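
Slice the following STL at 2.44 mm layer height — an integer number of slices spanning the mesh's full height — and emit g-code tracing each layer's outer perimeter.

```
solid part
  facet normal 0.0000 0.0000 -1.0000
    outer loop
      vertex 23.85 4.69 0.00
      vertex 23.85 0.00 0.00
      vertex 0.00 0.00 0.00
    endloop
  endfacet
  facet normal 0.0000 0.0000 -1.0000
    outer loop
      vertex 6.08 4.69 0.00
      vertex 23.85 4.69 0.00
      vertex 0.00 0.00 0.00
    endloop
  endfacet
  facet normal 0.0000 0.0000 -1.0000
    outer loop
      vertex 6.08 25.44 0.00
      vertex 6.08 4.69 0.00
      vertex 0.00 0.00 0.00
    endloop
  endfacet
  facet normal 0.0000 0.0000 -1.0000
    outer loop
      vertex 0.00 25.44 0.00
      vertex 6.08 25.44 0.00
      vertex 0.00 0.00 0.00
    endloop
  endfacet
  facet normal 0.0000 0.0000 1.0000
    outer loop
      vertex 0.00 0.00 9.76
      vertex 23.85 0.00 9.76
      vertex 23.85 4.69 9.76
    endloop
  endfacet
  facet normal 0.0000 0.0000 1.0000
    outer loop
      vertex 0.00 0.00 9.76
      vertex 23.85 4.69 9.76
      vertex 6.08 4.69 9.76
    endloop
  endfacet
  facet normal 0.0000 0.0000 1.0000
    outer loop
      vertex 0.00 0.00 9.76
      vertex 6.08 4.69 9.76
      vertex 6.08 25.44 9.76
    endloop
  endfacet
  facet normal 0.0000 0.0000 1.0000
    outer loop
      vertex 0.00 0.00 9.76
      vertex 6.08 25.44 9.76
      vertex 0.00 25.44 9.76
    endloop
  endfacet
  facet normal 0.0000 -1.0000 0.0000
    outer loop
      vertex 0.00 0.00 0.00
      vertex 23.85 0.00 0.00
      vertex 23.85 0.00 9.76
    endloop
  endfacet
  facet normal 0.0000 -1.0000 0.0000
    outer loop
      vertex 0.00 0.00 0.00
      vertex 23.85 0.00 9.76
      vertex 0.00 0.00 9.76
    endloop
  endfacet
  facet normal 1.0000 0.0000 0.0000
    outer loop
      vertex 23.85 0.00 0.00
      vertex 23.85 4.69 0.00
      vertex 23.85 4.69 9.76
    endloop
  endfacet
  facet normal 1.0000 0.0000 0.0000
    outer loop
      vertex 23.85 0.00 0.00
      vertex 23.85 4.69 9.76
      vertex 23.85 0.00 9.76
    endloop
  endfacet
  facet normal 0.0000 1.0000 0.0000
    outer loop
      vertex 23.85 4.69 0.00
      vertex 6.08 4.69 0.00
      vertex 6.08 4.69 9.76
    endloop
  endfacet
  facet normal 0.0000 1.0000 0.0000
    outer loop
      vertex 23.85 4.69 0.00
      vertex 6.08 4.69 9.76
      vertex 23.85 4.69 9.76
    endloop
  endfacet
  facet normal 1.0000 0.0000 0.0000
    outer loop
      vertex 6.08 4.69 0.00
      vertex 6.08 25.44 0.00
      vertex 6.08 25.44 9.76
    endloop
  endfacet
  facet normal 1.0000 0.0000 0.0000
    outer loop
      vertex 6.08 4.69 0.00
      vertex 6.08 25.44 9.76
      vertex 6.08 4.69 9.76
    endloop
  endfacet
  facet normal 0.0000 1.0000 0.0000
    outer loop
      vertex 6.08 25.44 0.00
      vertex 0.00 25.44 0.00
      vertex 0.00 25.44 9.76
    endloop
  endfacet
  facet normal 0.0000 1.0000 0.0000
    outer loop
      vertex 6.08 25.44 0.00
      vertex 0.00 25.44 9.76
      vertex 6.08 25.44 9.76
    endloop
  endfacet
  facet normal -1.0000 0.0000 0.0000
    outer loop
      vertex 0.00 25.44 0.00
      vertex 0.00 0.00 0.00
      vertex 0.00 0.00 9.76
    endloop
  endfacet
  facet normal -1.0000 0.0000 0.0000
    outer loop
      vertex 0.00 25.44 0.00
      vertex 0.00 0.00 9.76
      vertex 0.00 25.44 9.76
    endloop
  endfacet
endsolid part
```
; perimeter-only toolpath
G21 ; units = mm
G90 ; absolute positioning
G28 ; home
; layer 1
G0 Z2.44
G0 X0.00 Y0.00
G1 X23.85 Y0.00
G1 X23.85 Y4.69
G1 X6.08 Y4.69
G1 X6.08 Y25.44
G1 X0.00 Y25.44
G1 X0.00 Y0.00
; layer 2
G0 Z4.88
G0 X0.00 Y0.00
G1 X23.85 Y0.00
G1 X23.85 Y4.69
G1 X6.08 Y4.69
G1 X6.08 Y25.44
G1 X0.00 Y25.44
G1 X0.00 Y0.00
; layer 3
G0 Z7.32
G0 X0.00 Y0.00
G1 X23.85 Y0.00
G1 X23.85 Y4.69
G1 X6.08 Y4.69
G1 X6.08 Y25.44
G1 X0.00 Y25.44
G1 X0.00 Y0.00
; layer 4
G0 Z9.76
G0 X0.00 Y0.00
G1 X23.85 Y0.00
G1 X23.85 Y4.69
G1 X6.08 Y4.69
G1 X6.08 Y25.44
G1 X0.00 Y25.44
G1 X0.00 Y0.00
M2 ; end

The solid is an L-shaped prism: outer 23.9 × 25.4 mm, arm thicknesses ≈ 4.69 mm (horizontal) and 6.08 mm (vertical), extruded 9.76 mm in z. Slicing at Δz = 2.44 mm — 4 equal slices spanning the solid's height, so layer i sits at z = i·h/4 — gives 4 non-empty perimeters. Each is a 6-segment closed polygon; G0 lifts to the layer z and rapids to the start vertex, then G1 traces the edges.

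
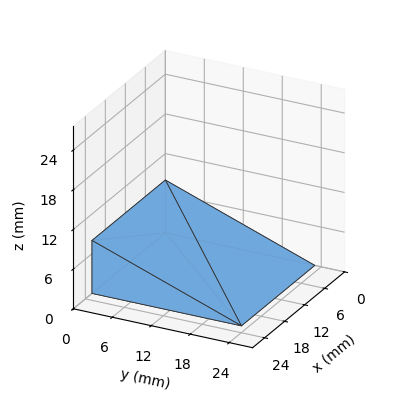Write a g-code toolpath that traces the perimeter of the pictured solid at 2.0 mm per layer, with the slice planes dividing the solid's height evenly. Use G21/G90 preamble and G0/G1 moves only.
Reading the render: the shape is a wedge (ramp): 22 × 23 mm base, rising to 8 mm along the y=0 edge and sloping linearly to z=0 at y=23 (dimensions read to the nearest mm from the axis ticks). For the g-code, the solid's height is divided into equal slices at the stated Δz and each level perimeter traced with G1 moves after a G0 lift.

; perimeter-only toolpath
G21 ; units = mm
G90 ; absolute positioning
G28 ; home
; layer 1
G0 Z2.0
G0 X0.0 Y0.0
G1 X22.0 Y0.0
G1 X22.0 Y17.2
G1 X0.0 Y17.2
G1 X0.0 Y0.0
; layer 2
G0 Z4.0
G0 X0.0 Y0.0
G1 X22.0 Y0.0
G1 X22.0 Y11.5
G1 X0.0 Y11.5
G1 X0.0 Y0.0
; layer 3
G0 Z6.0
G0 X0.0 Y0.0
G1 X22.0 Y0.0
G1 X22.0 Y5.8
G1 X0.0 Y5.8
G1 X0.0 Y0.0
M2 ; end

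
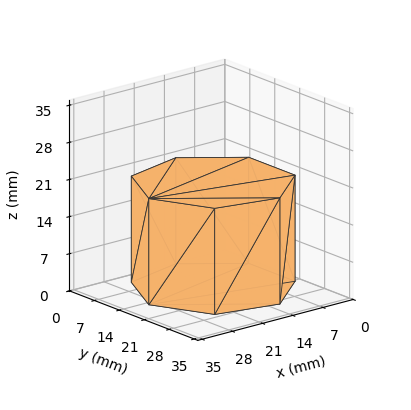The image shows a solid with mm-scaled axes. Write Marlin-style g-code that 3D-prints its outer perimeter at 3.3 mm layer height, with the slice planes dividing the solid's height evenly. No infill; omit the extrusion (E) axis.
Reading the render: the shape is a regular 7-sided prism (a cylinder approximated with 7 flat sides), circumscribed radius ≈ 15 mm, height ≈ 20 mm (dimensions read to the nearest mm from the axis ticks). For the g-code, the solid's height is divided into equal slices at the stated Δz and each level perimeter traced with G1 moves after a G0 lift.

; perimeter-only toolpath
G21 ; units = mm
G90 ; absolute positioning
G28 ; home
; layer 1
G0 Z3.3
G0 X30.0 Y15.0
G1 X24.4 Y26.7
G1 X11.7 Y29.6
G1 X1.5 Y21.5
G1 X1.5 Y8.5
G1 X11.7 Y0.4
G1 X24.4 Y3.3
G1 X30.0 Y15.0
; layer 2
G0 Z6.7
G0 X30.0 Y15.0
G1 X24.4 Y26.7
G1 X11.7 Y29.6
G1 X1.5 Y21.5
G1 X1.5 Y8.5
G1 X11.7 Y0.4
G1 X24.4 Y3.3
G1 X30.0 Y15.0
; layer 3
G0 Z10.0
G0 X30.0 Y15.0
G1 X24.4 Y26.7
G1 X11.7 Y29.6
G1 X1.5 Y21.5
G1 X1.5 Y8.5
G1 X11.7 Y0.4
G1 X24.4 Y3.3
G1 X30.0 Y15.0
; layer 4
G0 Z13.3
G0 X30.0 Y15.0
G1 X24.4 Y26.7
G1 X11.7 Y29.6
G1 X1.5 Y21.5
G1 X1.5 Y8.5
G1 X11.7 Y0.4
G1 X24.4 Y3.3
G1 X30.0 Y15.0
; layer 5
G0 Z16.7
G0 X30.0 Y15.0
G1 X24.4 Y26.7
G1 X11.7 Y29.6
G1 X1.5 Y21.5
G1 X1.5 Y8.5
G1 X11.7 Y0.4
G1 X24.4 Y3.3
G1 X30.0 Y15.0
; layer 6
G0 Z20.0
G0 X30.0 Y15.0
G1 X24.4 Y26.7
G1 X11.7 Y29.6
G1 X1.5 Y21.5
G1 X1.5 Y8.5
G1 X11.7 Y0.4
G1 X24.4 Y3.3
G1 X30.0 Y15.0
M2 ; end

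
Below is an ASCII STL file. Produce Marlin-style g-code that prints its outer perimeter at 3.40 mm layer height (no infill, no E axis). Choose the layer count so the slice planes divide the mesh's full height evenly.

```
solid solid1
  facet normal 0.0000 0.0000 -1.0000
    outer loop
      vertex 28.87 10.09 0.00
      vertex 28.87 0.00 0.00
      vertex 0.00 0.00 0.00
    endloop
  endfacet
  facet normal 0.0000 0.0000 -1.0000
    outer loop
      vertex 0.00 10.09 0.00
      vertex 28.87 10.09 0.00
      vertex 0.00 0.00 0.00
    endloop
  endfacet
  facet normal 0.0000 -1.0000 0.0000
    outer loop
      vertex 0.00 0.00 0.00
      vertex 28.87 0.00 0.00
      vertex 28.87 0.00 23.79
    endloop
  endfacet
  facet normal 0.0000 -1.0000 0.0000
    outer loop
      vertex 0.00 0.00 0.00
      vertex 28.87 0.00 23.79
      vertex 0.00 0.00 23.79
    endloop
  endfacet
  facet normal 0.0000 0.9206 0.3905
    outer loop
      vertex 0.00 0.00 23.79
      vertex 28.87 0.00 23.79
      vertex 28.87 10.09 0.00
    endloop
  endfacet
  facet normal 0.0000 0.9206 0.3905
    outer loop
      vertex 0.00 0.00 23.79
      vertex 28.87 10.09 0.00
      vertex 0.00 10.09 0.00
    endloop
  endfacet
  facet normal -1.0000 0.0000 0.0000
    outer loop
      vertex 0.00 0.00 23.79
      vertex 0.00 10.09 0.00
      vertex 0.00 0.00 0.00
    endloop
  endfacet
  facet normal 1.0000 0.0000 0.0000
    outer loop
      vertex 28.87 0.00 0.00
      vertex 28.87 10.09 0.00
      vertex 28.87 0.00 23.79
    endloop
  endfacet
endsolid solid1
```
; perimeter-only toolpath
G21 ; units = mm
G90 ; absolute positioning
G28 ; home
; layer 1
G0 Z3.40
G0 X0.00 Y0.00
G1 X28.87 Y0.00
G1 X28.87 Y8.65
G1 X0.00 Y8.65
G1 X0.00 Y0.00
; layer 2
G0 Z6.80
G0 X0.00 Y0.00
G1 X28.87 Y0.00
G1 X28.87 Y7.21
G1 X0.00 Y7.21
G1 X0.00 Y0.00
; layer 3
G0 Z10.20
G0 X0.00 Y0.00
G1 X28.87 Y0.00
G1 X28.87 Y5.77
G1 X0.00 Y5.77
G1 X0.00 Y0.00
; layer 4
G0 Z13.59
G0 X0.00 Y0.00
G1 X28.87 Y0.00
G1 X28.87 Y4.32
G1 X0.00 Y4.32
G1 X0.00 Y0.00
; layer 5
G0 Z16.99
G0 X0.00 Y0.00
G1 X28.87 Y0.00
G1 X28.87 Y2.88
G1 X0.00 Y2.88
G1 X0.00 Y0.00
; layer 6
G0 Z20.39
G0 X0.00 Y0.00
G1 X28.87 Y0.00
G1 X28.87 Y1.44
G1 X0.00 Y1.44
G1 X0.00 Y0.00
M2 ; end

The solid is a wedge (ramp): 28.9 × 10.1 mm base, rising to 23.8 mm along the y=0 edge and sloping linearly to z=0 at y=10.1. Slicing at Δz = 3.40 mm — 7 equal slices spanning the solid's height, so layer i sits at z = i·h/7 — gives 6 non-empty perimeters. Each is a 4-segment closed polygon; G0 lifts to the layer z and rapids to the start vertex, then G1 traces the edges. The cross-section shrinks linearly with z (the slice at the apex is degenerate and omitted).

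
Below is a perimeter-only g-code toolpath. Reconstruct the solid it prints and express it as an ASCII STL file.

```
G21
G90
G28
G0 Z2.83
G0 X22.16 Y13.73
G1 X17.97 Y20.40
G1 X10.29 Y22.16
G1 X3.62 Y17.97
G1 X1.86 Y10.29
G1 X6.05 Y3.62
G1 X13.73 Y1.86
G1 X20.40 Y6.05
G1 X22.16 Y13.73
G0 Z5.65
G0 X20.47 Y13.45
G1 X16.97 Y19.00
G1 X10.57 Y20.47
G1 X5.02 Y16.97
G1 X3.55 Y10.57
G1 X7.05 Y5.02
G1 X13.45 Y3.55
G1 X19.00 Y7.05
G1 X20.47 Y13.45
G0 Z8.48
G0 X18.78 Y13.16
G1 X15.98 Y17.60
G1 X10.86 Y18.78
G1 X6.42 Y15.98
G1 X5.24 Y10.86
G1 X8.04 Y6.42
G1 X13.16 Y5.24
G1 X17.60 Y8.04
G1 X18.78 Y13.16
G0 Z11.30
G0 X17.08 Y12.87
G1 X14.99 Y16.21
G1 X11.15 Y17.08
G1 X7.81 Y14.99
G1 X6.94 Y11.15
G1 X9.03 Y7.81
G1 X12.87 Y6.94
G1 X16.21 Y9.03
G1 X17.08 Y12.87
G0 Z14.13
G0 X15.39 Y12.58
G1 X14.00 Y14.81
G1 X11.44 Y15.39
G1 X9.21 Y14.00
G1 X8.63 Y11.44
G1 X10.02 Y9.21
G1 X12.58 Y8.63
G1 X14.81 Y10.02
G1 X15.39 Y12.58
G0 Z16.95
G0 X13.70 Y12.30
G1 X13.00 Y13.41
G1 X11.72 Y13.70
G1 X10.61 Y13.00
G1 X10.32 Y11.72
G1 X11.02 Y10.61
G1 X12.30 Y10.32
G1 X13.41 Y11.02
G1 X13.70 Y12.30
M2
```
solid part
  facet normal 0.0000 0.0000 -1.0000
    outer loop
      vertex 10.00 23.85 0.00
      vertex 18.96 21.80 0.00
      vertex 23.85 14.02 0.00
    endloop
  endfacet
  facet normal 0.0000 0.0000 -1.0000
    outer loop
      vertex 2.22 18.96 0.00
      vertex 10.00 23.85 0.00
      vertex 23.85 14.02 0.00
    endloop
  endfacet
  facet normal 0.0000 0.0000 -1.0000
    outer loop
      vertex 0.17 10.00 0.00
      vertex 2.22 18.96 0.00
      vertex 23.85 14.02 0.00
    endloop
  endfacet
  facet normal 0.0000 0.0000 -1.0000
    outer loop
      vertex 5.06 2.22 0.00
      vertex 0.17 10.00 0.00
      vertex 23.85 14.02 0.00
    endloop
  endfacet
  facet normal 0.0000 0.0000 -1.0000
    outer loop
      vertex 14.02 0.17 0.00
      vertex 5.06 2.22 0.00
      vertex 23.85 14.02 0.00
    endloop
  endfacet
  facet normal 0.0000 0.0000 -1.0000
    outer loop
      vertex 21.80 5.06 0.00
      vertex 14.02 0.17 0.00
      vertex 23.85 14.02 0.00
    endloop
  endfacet
  facet normal 0.7384 0.4641 0.4892
    outer loop
      vertex 23.85 14.02 0.00
      vertex 18.96 21.80 0.00
      vertex 12.01 12.01 19.78
    endloop
  endfacet
  facet normal 0.1945 0.8502 0.4892
    outer loop
      vertex 18.96 21.80 0.00
      vertex 10.00 23.85 0.00
      vertex 12.01 12.01 19.78
    endloop
  endfacet
  facet normal -0.4641 0.7384 0.4892
    outer loop
      vertex 10.00 23.85 0.00
      vertex 2.22 18.96 0.00
      vertex 12.01 12.01 19.78
    endloop
  endfacet
  facet normal -0.8502 0.1945 0.4892
    outer loop
      vertex 2.22 18.96 0.00
      vertex 0.17 10.00 0.00
      vertex 12.01 12.01 19.78
    endloop
  endfacet
  facet normal -0.7384 -0.4641 0.4892
    outer loop
      vertex 0.17 10.00 0.00
      vertex 5.06 2.22 0.00
      vertex 12.01 12.01 19.78
    endloop
  endfacet
  facet normal -0.1945 -0.8502 0.4892
    outer loop
      vertex 5.06 2.22 0.00
      vertex 14.02 0.17 0.00
      vertex 12.01 12.01 19.78
    endloop
  endfacet
  facet normal 0.4641 -0.7384 0.4892
    outer loop
      vertex 14.02 0.17 0.00
      vertex 21.80 5.06 0.00
      vertex 12.01 12.01 19.78
    endloop
  endfacet
  facet normal 0.8502 -0.1945 0.4892
    outer loop
      vertex 21.80 5.06 0.00
      vertex 23.85 14.02 0.00
      vertex 12.01 12.01 19.78
    endloop
  endfacet
endsolid part

The G0 Z moves step by Δz≈2.83 mm. The G1 loops shrink linearly with z, so the solid tapers from its base footprint up to z≈19.8. Closing with a flat bottom cap and the tapered top and triangulating gives 14 facets — a regular 8-sided pyramid, base circumscribed radius ≈ 12 mm, apex at z ≈ 19.8 mm.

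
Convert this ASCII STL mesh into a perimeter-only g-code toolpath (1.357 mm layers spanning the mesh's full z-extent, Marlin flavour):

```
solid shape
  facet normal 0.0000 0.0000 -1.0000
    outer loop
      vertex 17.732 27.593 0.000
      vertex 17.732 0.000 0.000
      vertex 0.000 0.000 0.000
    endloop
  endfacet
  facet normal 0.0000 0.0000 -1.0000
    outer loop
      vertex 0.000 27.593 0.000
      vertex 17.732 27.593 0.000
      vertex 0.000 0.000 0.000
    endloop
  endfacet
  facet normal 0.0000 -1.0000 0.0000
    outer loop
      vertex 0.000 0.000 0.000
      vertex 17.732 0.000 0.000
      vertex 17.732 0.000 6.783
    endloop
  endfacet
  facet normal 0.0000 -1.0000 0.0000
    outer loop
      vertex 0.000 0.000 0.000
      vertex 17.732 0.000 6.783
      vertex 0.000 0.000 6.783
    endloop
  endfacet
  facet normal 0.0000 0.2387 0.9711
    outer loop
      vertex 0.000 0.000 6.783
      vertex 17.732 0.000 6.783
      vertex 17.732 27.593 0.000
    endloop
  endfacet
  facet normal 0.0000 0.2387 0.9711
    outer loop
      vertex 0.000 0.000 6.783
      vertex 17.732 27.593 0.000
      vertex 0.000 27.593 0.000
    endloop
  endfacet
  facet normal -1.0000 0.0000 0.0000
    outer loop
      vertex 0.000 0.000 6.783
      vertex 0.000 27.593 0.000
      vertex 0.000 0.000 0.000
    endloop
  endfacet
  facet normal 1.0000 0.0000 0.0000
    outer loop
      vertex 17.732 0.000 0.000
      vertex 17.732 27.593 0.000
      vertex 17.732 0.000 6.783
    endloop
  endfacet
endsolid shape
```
; perimeter-only toolpath
G21 ; units = mm
G90 ; absolute positioning
G28 ; home
; layer 1
G0 Z1.357
G0 X0.000 Y0.000
G1 X17.732 Y0.000
G1 X17.732 Y22.074
G1 X0.000 Y22.074
G1 X0.000 Y0.000
; layer 2
G0 Z2.713
G0 X0.000 Y0.000
G1 X17.732 Y0.000
G1 X17.732 Y16.556
G1 X0.000 Y16.556
G1 X0.000 Y0.000
; layer 3
G0 Z4.070
G0 X0.000 Y0.000
G1 X17.732 Y0.000
G1 X17.732 Y11.037
G1 X0.000 Y11.037
G1 X0.000 Y0.000
; layer 4
G0 Z5.426
G0 X0.000 Y0.000
G1 X17.732 Y0.000
G1 X17.732 Y5.519
G1 X0.000 Y5.519
G1 X0.000 Y0.000
M2 ; end

The solid is a wedge (ramp): 17.7 × 27.6 mm base, rising to 6.78 mm along the y=0 edge and sloping linearly to z=0 at y=27.6. Slicing at Δz = 1.357 mm — 5 equal slices spanning the solid's height, so layer i sits at z = i·h/5 — gives 4 non-empty perimeters. Each is a 4-segment closed polygon; G0 lifts to the layer z and rapids to the start vertex, then G1 traces the edges. The cross-section shrinks linearly with z (the slice at the apex is degenerate and omitted).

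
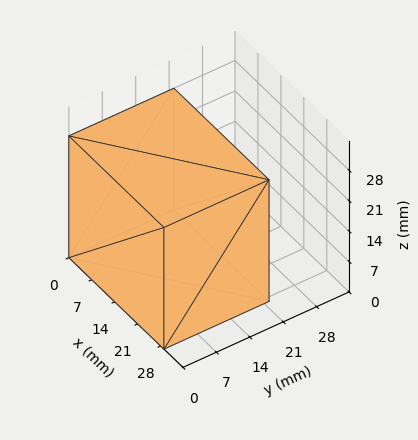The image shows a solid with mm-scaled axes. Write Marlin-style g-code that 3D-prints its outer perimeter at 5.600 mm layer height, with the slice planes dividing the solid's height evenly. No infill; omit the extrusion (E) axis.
Reading the render: the shape is a rectangular box, roughly 29 × 22 mm footprint and 28 mm tall (dimensions read to the nearest mm from the axis ticks). For the g-code, the solid's height is divided into equal slices at the stated Δz and each level perimeter traced with G1 moves after a G0 lift.

; perimeter-only toolpath
G21 ; units = mm
G90 ; absolute positioning
G28 ; home
; layer 1
G0 Z5.600
G0 X0.000 Y0.000
G1 X29.000 Y0.000
G1 X29.000 Y22.000
G1 X0.000 Y22.000
G1 X0.000 Y0.000
; layer 2
G0 Z11.200
G0 X0.000 Y0.000
G1 X29.000 Y0.000
G1 X29.000 Y22.000
G1 X0.000 Y22.000
G1 X0.000 Y0.000
; layer 3
G0 Z16.800
G0 X0.000 Y0.000
G1 X29.000 Y0.000
G1 X29.000 Y22.000
G1 X0.000 Y22.000
G1 X0.000 Y0.000
; layer 4
G0 Z22.400
G0 X0.000 Y0.000
G1 X29.000 Y0.000
G1 X29.000 Y22.000
G1 X0.000 Y22.000
G1 X0.000 Y0.000
; layer 5
G0 Z28.000
G0 X0.000 Y0.000
G1 X29.000 Y0.000
G1 X29.000 Y22.000
G1 X0.000 Y22.000
G1 X0.000 Y0.000
M2 ; end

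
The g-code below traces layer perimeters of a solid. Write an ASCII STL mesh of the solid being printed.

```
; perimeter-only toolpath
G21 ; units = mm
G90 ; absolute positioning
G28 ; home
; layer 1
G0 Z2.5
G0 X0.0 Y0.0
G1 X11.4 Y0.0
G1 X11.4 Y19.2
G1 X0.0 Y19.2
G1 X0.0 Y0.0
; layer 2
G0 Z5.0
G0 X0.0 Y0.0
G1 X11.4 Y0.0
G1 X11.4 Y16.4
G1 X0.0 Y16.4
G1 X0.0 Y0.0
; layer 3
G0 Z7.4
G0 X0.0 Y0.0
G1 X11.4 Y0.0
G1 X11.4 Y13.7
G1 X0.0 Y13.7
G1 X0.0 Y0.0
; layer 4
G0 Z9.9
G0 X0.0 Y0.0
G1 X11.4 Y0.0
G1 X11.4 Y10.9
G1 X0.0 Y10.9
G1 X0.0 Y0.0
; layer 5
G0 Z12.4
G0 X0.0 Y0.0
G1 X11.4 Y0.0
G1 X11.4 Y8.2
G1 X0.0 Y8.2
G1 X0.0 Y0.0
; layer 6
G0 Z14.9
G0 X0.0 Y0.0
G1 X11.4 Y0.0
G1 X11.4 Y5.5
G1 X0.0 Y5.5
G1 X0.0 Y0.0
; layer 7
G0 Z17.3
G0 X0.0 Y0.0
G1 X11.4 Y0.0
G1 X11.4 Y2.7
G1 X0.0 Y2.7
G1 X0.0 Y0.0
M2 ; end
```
solid part
  facet normal 0.0000 0.0000 -1.0000
    outer loop
      vertex 11.4 21.9 0.0
      vertex 11.4 0.0 0.0
      vertex 0.0 0.0 0.0
    endloop
  endfacet
  facet normal 0.0000 0.0000 -1.0000
    outer loop
      vertex 0.0 21.9 0.0
      vertex 11.4 21.9 0.0
      vertex 0.0 0.0 0.0
    endloop
  endfacet
  facet normal 0.0000 -1.0000 0.0000
    outer loop
      vertex 0.0 0.0 0.0
      vertex 11.4 0.0 0.0
      vertex 11.4 0.0 19.8
    endloop
  endfacet
  facet normal 0.0000 -1.0000 0.0000
    outer loop
      vertex 0.0 0.0 0.0
      vertex 11.4 0.0 19.8
      vertex 0.0 0.0 19.8
    endloop
  endfacet
  facet normal 0.0000 0.6706 0.7418
    outer loop
      vertex 0.0 0.0 19.8
      vertex 11.4 0.0 19.8
      vertex 11.4 21.9 0.0
    endloop
  endfacet
  facet normal 0.0000 0.6706 0.7418
    outer loop
      vertex 0.0 0.0 19.8
      vertex 11.4 21.9 0.0
      vertex 0.0 21.9 0.0
    endloop
  endfacet
  facet normal -1.0000 0.0000 0.0000
    outer loop
      vertex 0.0 0.0 19.8
      vertex 0.0 21.9 0.0
      vertex 0.0 0.0 0.0
    endloop
  endfacet
  facet normal 1.0000 0.0000 0.0000
    outer loop
      vertex 11.4 0.0 0.0
      vertex 11.4 21.9 0.0
      vertex 11.4 0.0 19.8
    endloop
  endfacet
endsolid part

The G0 Z moves step by Δz≈2.5 mm. The G1 loops shrink linearly with z, so the solid tapers from its base footprint up to z≈19.8. Closing with a flat bottom cap and the tapered top and triangulating gives 8 facets — a wedge (ramp): 11.4 × 21.9 mm base, rising to 19.8 mm along the y=0 edge and sloping linearly to z=0 at y=21.9.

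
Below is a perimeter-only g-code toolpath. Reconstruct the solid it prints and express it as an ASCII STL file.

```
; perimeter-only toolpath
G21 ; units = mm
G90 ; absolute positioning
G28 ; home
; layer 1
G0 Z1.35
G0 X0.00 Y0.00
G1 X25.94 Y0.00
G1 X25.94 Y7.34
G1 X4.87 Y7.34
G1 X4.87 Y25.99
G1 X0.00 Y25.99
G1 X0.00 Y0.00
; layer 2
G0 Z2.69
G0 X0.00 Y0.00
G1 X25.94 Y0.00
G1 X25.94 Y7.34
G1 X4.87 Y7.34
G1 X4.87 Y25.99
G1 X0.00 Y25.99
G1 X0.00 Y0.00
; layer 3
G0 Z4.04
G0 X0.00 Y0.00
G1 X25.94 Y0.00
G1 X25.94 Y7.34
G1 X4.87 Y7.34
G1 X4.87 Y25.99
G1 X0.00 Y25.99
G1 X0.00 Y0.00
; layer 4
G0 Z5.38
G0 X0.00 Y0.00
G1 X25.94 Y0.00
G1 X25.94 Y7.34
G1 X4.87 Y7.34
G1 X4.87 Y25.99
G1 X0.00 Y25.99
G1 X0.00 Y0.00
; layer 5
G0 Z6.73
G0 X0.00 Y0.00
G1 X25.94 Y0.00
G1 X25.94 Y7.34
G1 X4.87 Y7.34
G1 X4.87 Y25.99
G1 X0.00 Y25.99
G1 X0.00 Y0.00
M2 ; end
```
solid part
  facet normal 0.0000 0.0000 -1.0000
    outer loop
      vertex 25.94 7.34 0.00
      vertex 25.94 0.00 0.00
      vertex 0.00 0.00 0.00
    endloop
  endfacet
  facet normal 0.0000 0.0000 -1.0000
    outer loop
      vertex 4.87 7.34 0.00
      vertex 25.94 7.34 0.00
      vertex 0.00 0.00 0.00
    endloop
  endfacet
  facet normal 0.0000 0.0000 -1.0000
    outer loop
      vertex 4.87 25.99 0.00
      vertex 4.87 7.34 0.00
      vertex 0.00 0.00 0.00
    endloop
  endfacet
  facet normal 0.0000 0.0000 -1.0000
    outer loop
      vertex 0.00 25.99 0.00
      vertex 4.87 25.99 0.00
      vertex 0.00 0.00 0.00
    endloop
  endfacet
  facet normal 0.0000 0.0000 1.0000
    outer loop
      vertex 0.00 0.00 6.73
      vertex 25.94 0.00 6.73
      vertex 25.94 7.34 6.73
    endloop
  endfacet
  facet normal 0.0000 0.0000 1.0000
    outer loop
      vertex 0.00 0.00 6.73
      vertex 25.94 7.34 6.73
      vertex 4.87 7.34 6.73
    endloop
  endfacet
  facet normal 0.0000 0.0000 1.0000
    outer loop
      vertex 0.00 0.00 6.73
      vertex 4.87 7.34 6.73
      vertex 4.87 25.99 6.73
    endloop
  endfacet
  facet normal 0.0000 0.0000 1.0000
    outer loop
      vertex 0.00 0.00 6.73
      vertex 4.87 25.99 6.73
      vertex 0.00 25.99 6.73
    endloop
  endfacet
  facet normal 0.0000 -1.0000 0.0000
    outer loop
      vertex 0.00 0.00 0.00
      vertex 25.94 0.00 0.00
      vertex 25.94 0.00 6.73
    endloop
  endfacet
  facet normal 0.0000 -1.0000 0.0000
    outer loop
      vertex 0.00 0.00 0.00
      vertex 25.94 0.00 6.73
      vertex 0.00 0.00 6.73
    endloop
  endfacet
  facet normal 1.0000 0.0000 0.0000
    outer loop
      vertex 25.94 0.00 0.00
      vertex 25.94 7.34 0.00
      vertex 25.94 7.34 6.73
    endloop
  endfacet
  facet normal 1.0000 0.0000 0.0000
    outer loop
      vertex 25.94 0.00 0.00
      vertex 25.94 7.34 6.73
      vertex 25.94 0.00 6.73
    endloop
  endfacet
  facet normal 0.0000 1.0000 0.0000
    outer loop
      vertex 25.94 7.34 0.00
      vertex 4.87 7.34 0.00
      vertex 4.87 7.34 6.73
    endloop
  endfacet
  facet normal 0.0000 1.0000 0.0000
    outer loop
      vertex 25.94 7.34 0.00
      vertex 4.87 7.34 6.73
      vertex 25.94 7.34 6.73
    endloop
  endfacet
  facet normal 1.0000 0.0000 0.0000
    outer loop
      vertex 4.87 7.34 0.00
      vertex 4.87 25.99 0.00
      vertex 4.87 25.99 6.73
    endloop
  endfacet
  facet normal 1.0000 0.0000 0.0000
    outer loop
      vertex 4.87 7.34 0.00
      vertex 4.87 25.99 6.73
      vertex 4.87 7.34 6.73
    endloop
  endfacet
  facet normal 0.0000 1.0000 0.0000
    outer loop
      vertex 4.87 25.99 0.00
      vertex 0.00 25.99 0.00
      vertex 0.00 25.99 6.73
    endloop
  endfacet
  facet normal 0.0000 1.0000 0.0000
    outer loop
      vertex 4.87 25.99 0.00
      vertex 0.00 25.99 6.73
      vertex 4.87 25.99 6.73
    endloop
  endfacet
  facet normal -1.0000 0.0000 0.0000
    outer loop
      vertex 0.00 25.99 0.00
      vertex 0.00 0.00 0.00
      vertex 0.00 0.00 6.73
    endloop
  endfacet
  facet normal -1.0000 0.0000 0.0000
    outer loop
      vertex 0.00 25.99 0.00
      vertex 0.00 0.00 6.73
      vertex 0.00 25.99 6.73
    endloop
  endfacet
endsolid part

The G0 Z moves step by Δz≈1.35 mm. Every layer's G1 loop is the same polygon, so the solid is a straight extrusion of it from z=0 to z≈6.73. Closing with flat bottom and top caps and triangulating gives 20 facets — an L-shaped prism: outer 25.9 × 26 mm, arm thicknesses ≈ 7.34 mm (horizontal) and 4.87 mm (vertical), extruded 6.73 mm in z.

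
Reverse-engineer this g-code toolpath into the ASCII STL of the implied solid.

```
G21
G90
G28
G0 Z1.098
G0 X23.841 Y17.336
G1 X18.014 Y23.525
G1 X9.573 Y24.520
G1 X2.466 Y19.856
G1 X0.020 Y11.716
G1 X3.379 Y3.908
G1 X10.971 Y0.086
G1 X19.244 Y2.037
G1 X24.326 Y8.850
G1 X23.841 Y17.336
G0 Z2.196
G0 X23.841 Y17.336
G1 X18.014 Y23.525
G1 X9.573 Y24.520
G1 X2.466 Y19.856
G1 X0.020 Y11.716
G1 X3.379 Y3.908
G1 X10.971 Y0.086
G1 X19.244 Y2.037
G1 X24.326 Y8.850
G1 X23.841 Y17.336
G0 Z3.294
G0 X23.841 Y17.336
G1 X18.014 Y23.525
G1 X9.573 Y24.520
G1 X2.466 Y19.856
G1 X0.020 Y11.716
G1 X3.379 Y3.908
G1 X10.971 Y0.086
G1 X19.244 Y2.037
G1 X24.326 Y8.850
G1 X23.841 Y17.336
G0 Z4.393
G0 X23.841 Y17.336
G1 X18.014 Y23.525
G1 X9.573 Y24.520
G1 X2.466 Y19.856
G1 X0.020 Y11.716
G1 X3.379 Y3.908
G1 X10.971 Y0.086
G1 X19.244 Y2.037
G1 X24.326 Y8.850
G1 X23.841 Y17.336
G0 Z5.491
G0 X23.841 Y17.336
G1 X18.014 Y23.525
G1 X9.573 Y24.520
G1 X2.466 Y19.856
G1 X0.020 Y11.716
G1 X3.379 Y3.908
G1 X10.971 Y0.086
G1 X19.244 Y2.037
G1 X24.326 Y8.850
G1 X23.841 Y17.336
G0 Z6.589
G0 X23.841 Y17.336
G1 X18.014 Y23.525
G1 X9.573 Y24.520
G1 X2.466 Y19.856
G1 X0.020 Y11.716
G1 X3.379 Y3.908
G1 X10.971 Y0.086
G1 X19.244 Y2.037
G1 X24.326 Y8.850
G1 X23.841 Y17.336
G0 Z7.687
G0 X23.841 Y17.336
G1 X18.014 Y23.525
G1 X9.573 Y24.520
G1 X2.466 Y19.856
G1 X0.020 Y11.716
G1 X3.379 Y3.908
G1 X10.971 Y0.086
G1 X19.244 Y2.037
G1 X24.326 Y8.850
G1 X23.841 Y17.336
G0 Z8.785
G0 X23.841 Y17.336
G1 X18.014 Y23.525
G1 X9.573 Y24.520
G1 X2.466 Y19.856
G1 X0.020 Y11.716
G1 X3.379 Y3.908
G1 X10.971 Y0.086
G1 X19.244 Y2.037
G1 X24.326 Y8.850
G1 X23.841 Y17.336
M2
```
solid part
  facet normal 0.0000 0.0000 -1.0000
    outer loop
      vertex 9.573 24.520 0.000
      vertex 18.014 23.525 0.000
      vertex 23.841 17.336 0.000
    endloop
  endfacet
  facet normal 0.0000 0.0000 -1.0000
    outer loop
      vertex 2.466 19.856 0.000
      vertex 9.573 24.520 0.000
      vertex 23.841 17.336 0.000
    endloop
  endfacet
  facet normal 0.0000 0.0000 -1.0000
    outer loop
      vertex 0.020 11.716 0.000
      vertex 2.466 19.856 0.000
      vertex 23.841 17.336 0.000
    endloop
  endfacet
  facet normal 0.0000 0.0000 -1.0000
    outer loop
      vertex 3.379 3.908 0.000
      vertex 0.020 11.716 0.000
      vertex 23.841 17.336 0.000
    endloop
  endfacet
  facet normal 0.0000 0.0000 -1.0000
    outer loop
      vertex 10.971 0.086 0.000
      vertex 3.379 3.908 0.000
      vertex 23.841 17.336 0.000
    endloop
  endfacet
  facet normal 0.0000 0.0000 -1.0000
    outer loop
      vertex 19.244 2.037 0.000
      vertex 10.971 0.086 0.000
      vertex 23.841 17.336 0.000
    endloop
  endfacet
  facet normal 0.0000 0.0000 -1.0000
    outer loop
      vertex 24.326 8.850 0.000
      vertex 19.244 2.037 0.000
      vertex 23.841 17.336 0.000
    endloop
  endfacet
  facet normal 0.0000 0.0000 1.0000
    outer loop
      vertex 23.841 17.336 8.785
      vertex 18.014 23.525 8.785
      vertex 9.573 24.520 8.785
    endloop
  endfacet
  facet normal 0.0000 0.0000 1.0000
    outer loop
      vertex 23.841 17.336 8.785
      vertex 9.573 24.520 8.785
      vertex 2.466 19.856 8.785
    endloop
  endfacet
  facet normal 0.0000 0.0000 1.0000
    outer loop
      vertex 23.841 17.336 8.785
      vertex 2.466 19.856 8.785
      vertex 0.020 11.716 8.785
    endloop
  endfacet
  facet normal 0.0000 0.0000 1.0000
    outer loop
      vertex 23.841 17.336 8.785
      vertex 0.020 11.716 8.785
      vertex 3.379 3.908 8.785
    endloop
  endfacet
  facet normal 0.0000 0.0000 1.0000
    outer loop
      vertex 23.841 17.336 8.785
      vertex 3.379 3.908 8.785
      vertex 10.971 0.086 8.785
    endloop
  endfacet
  facet normal 0.0000 0.0000 1.0000
    outer loop
      vertex 23.841 17.336 8.785
      vertex 10.971 0.086 8.785
      vertex 19.244 2.037 8.785
    endloop
  endfacet
  facet normal 0.0000 0.0000 1.0000
    outer loop
      vertex 23.841 17.336 8.785
      vertex 19.244 2.037 8.785
      vertex 24.326 8.850 8.785
    endloop
  endfacet
  facet normal 0.7281 0.6855 0.0000
    outer loop
      vertex 23.841 17.336 0.000
      vertex 18.014 23.525 0.000
      vertex 18.014 23.525 8.785
    endloop
  endfacet
  facet normal 0.7281 0.6855 0.0000
    outer loop
      vertex 23.841 17.336 0.000
      vertex 18.014 23.525 8.785
      vertex 23.841 17.336 8.785
    endloop
  endfacet
  facet normal 0.1171 0.9931 0.0000
    outer loop
      vertex 18.014 23.525 0.000
      vertex 9.573 24.520 0.000
      vertex 9.573 24.520 8.785
    endloop
  endfacet
  facet normal 0.1171 0.9931 0.0000
    outer loop
      vertex 18.014 23.525 0.000
      vertex 9.573 24.520 8.785
      vertex 18.014 23.525 8.785
    endloop
  endfacet
  facet normal -0.5487 0.8360 0.0000
    outer loop
      vertex 9.573 24.520 0.000
      vertex 2.466 19.856 0.000
      vertex 2.466 19.856 8.785
    endloop
  endfacet
  facet normal -0.5487 0.8360 0.0000
    outer loop
      vertex 9.573 24.520 0.000
      vertex 2.466 19.856 8.785
      vertex 9.573 24.520 8.785
    endloop
  endfacet
  facet normal -0.9577 0.2878 0.0000
    outer loop
      vertex 2.466 19.856 0.000
      vertex 0.020 11.716 0.000
      vertex 0.020 11.716 8.785
    endloop
  endfacet
  facet normal -0.9577 0.2878 0.0000
    outer loop
      vertex 2.466 19.856 0.000
      vertex 0.020 11.716 8.785
      vertex 2.466 19.856 8.785
    endloop
  endfacet
  facet normal -0.9186 -0.3952 0.0000
    outer loop
      vertex 0.020 11.716 0.000
      vertex 3.379 3.908 0.000
      vertex 3.379 3.908 8.785
    endloop
  endfacet
  facet normal -0.9186 -0.3952 0.0000
    outer loop
      vertex 0.020 11.716 0.000
      vertex 3.379 3.908 8.785
      vertex 0.020 11.716 8.785
    endloop
  endfacet
  facet normal -0.4497 -0.8932 0.0000
    outer loop
      vertex 3.379 3.908 0.000
      vertex 10.971 0.086 0.000
      vertex 10.971 0.086 8.785
    endloop
  endfacet
  facet normal -0.4497 -0.8932 0.0000
    outer loop
      vertex 3.379 3.908 0.000
      vertex 10.971 0.086 8.785
      vertex 3.379 3.908 8.785
    endloop
  endfacet
  facet normal 0.2295 -0.9733 0.0000
    outer loop
      vertex 10.971 0.086 0.000
      vertex 19.244 2.037 0.000
      vertex 19.244 2.037 8.785
    endloop
  endfacet
  facet normal 0.2295 -0.9733 0.0000
    outer loop
      vertex 10.971 0.086 0.000
      vertex 19.244 2.037 8.785
      vertex 10.971 0.086 8.785
    endloop
  endfacet
  facet normal 0.8016 -0.5979 0.0000
    outer loop
      vertex 19.244 2.037 0.000
      vertex 24.326 8.850 0.000
      vertex 24.326 8.850 8.785
    endloop
  endfacet
  facet normal 0.8016 -0.5979 0.0000
    outer loop
      vertex 19.244 2.037 0.000
      vertex 24.326 8.850 8.785
      vertex 19.244 2.037 8.785
    endloop
  endfacet
  facet normal 0.9984 0.0571 0.0000
    outer loop
      vertex 24.326 8.850 0.000
      vertex 23.841 17.336 0.000
      vertex 23.841 17.336 8.785
    endloop
  endfacet
  facet normal 0.9984 0.0571 0.0000
    outer loop
      vertex 24.326 8.850 0.000
      vertex 23.841 17.336 8.785
      vertex 24.326 8.850 8.785
    endloop
  endfacet
endsolid part

The G0 Z moves step by Δz≈1.098 mm. Every layer's G1 loop is the same polygon, so the solid is a straight extrusion of it from z=0 to z≈8.79. Closing with flat bottom and top caps and triangulating gives 32 facets — a regular 9-sided prism (a cylinder approximated with 9 flat sides), circumscribed radius ≈ 12.4 mm, height ≈ 8.79 mm.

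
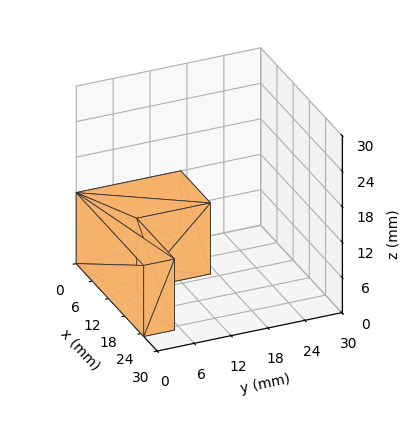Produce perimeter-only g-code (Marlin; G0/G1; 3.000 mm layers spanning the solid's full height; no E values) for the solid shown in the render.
Reading the render: the shape is an L-shaped prism: outer 25 × 17 mm, arm thicknesses ≈ 5 mm (horizontal) and 11 mm (vertical), extruded 12 mm in z (dimensions read to the nearest mm from the axis ticks). For the g-code, the solid's height is divided into equal slices at the stated Δz and each level perimeter traced with G1 moves after a G0 lift.

; perimeter-only toolpath
G21 ; units = mm
G90 ; absolute positioning
G28 ; home
; layer 1
G0 Z3.000
G0 X0.000 Y0.000
G1 X25.000 Y0.000
G1 X25.000 Y5.000
G1 X11.000 Y5.000
G1 X11.000 Y17.000
G1 X0.000 Y17.000
G1 X0.000 Y0.000
; layer 2
G0 Z6.000
G0 X0.000 Y0.000
G1 X25.000 Y0.000
G1 X25.000 Y5.000
G1 X11.000 Y5.000
G1 X11.000 Y17.000
G1 X0.000 Y17.000
G1 X0.000 Y0.000
; layer 3
G0 Z9.000
G0 X0.000 Y0.000
G1 X25.000 Y0.000
G1 X25.000 Y5.000
G1 X11.000 Y5.000
G1 X11.000 Y17.000
G1 X0.000 Y17.000
G1 X0.000 Y0.000
; layer 4
G0 Z12.000
G0 X0.000 Y0.000
G1 X25.000 Y0.000
G1 X25.000 Y5.000
G1 X11.000 Y5.000
G1 X11.000 Y17.000
G1 X0.000 Y17.000
G1 X0.000 Y0.000
M2 ; end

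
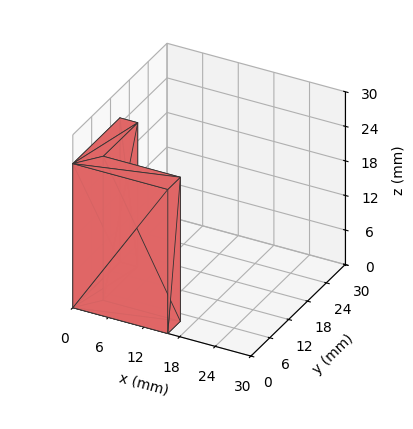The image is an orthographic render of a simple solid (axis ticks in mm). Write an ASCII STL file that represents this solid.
Reading the render: the shape is an L-shaped prism: outer 16 × 15 mm, arm thicknesses ≈ 4 mm (horizontal) and 3 mm (vertical), extruded 25 mm in z (dimensions read to the nearest mm from the axis ticks). For the STL, each face is triangulated and given an outward normal.

solid part
  facet normal 0.0000 0.0000 -1.0000
    outer loop
      vertex 16.0 4.0 0.0
      vertex 16.0 0.0 0.0
      vertex 0.0 0.0 0.0
    endloop
  endfacet
  facet normal 0.0000 0.0000 -1.0000
    outer loop
      vertex 3.0 4.0 0.0
      vertex 16.0 4.0 0.0
      vertex 0.0 0.0 0.0
    endloop
  endfacet
  facet normal 0.0000 0.0000 -1.0000
    outer loop
      vertex 3.0 15.0 0.0
      vertex 3.0 4.0 0.0
      vertex 0.0 0.0 0.0
    endloop
  endfacet
  facet normal 0.0000 0.0000 -1.0000
    outer loop
      vertex 0.0 15.0 0.0
      vertex 3.0 15.0 0.0
      vertex 0.0 0.0 0.0
    endloop
  endfacet
  facet normal 0.0000 0.0000 1.0000
    outer loop
      vertex 0.0 0.0 25.0
      vertex 16.0 0.0 25.0
      vertex 16.0 4.0 25.0
    endloop
  endfacet
  facet normal 0.0000 0.0000 1.0000
    outer loop
      vertex 0.0 0.0 25.0
      vertex 16.0 4.0 25.0
      vertex 3.0 4.0 25.0
    endloop
  endfacet
  facet normal 0.0000 0.0000 1.0000
    outer loop
      vertex 0.0 0.0 25.0
      vertex 3.0 4.0 25.0
      vertex 3.0 15.0 25.0
    endloop
  endfacet
  facet normal 0.0000 0.0000 1.0000
    outer loop
      vertex 0.0 0.0 25.0
      vertex 3.0 15.0 25.0
      vertex 0.0 15.0 25.0
    endloop
  endfacet
  facet normal 0.0000 -1.0000 0.0000
    outer loop
      vertex 0.0 0.0 0.0
      vertex 16.0 0.0 0.0
      vertex 16.0 0.0 25.0
    endloop
  endfacet
  facet normal 0.0000 -1.0000 0.0000
    outer loop
      vertex 0.0 0.0 0.0
      vertex 16.0 0.0 25.0
      vertex 0.0 0.0 25.0
    endloop
  endfacet
  facet normal 1.0000 0.0000 0.0000
    outer loop
      vertex 16.0 0.0 0.0
      vertex 16.0 4.0 0.0
      vertex 16.0 4.0 25.0
    endloop
  endfacet
  facet normal 1.0000 0.0000 0.0000
    outer loop
      vertex 16.0 0.0 0.0
      vertex 16.0 4.0 25.0
      vertex 16.0 0.0 25.0
    endloop
  endfacet
  facet normal 0.0000 1.0000 0.0000
    outer loop
      vertex 16.0 4.0 0.0
      vertex 3.0 4.0 0.0
      vertex 3.0 4.0 25.0
    endloop
  endfacet
  facet normal 0.0000 1.0000 0.0000
    outer loop
      vertex 16.0 4.0 0.0
      vertex 3.0 4.0 25.0
      vertex 16.0 4.0 25.0
    endloop
  endfacet
  facet normal 1.0000 0.0000 0.0000
    outer loop
      vertex 3.0 4.0 0.0
      vertex 3.0 15.0 0.0
      vertex 3.0 15.0 25.0
    endloop
  endfacet
  facet normal 1.0000 0.0000 0.0000
    outer loop
      vertex 3.0 4.0 0.0
      vertex 3.0 15.0 25.0
      vertex 3.0 4.0 25.0
    endloop
  endfacet
  facet normal 0.0000 1.0000 0.0000
    outer loop
      vertex 3.0 15.0 0.0
      vertex 0.0 15.0 0.0
      vertex 0.0 15.0 25.0
    endloop
  endfacet
  facet normal 0.0000 1.0000 0.0000
    outer loop
      vertex 3.0 15.0 0.0
      vertex 0.0 15.0 25.0
      vertex 3.0 15.0 25.0
    endloop
  endfacet
  facet normal -1.0000 0.0000 0.0000
    outer loop
      vertex 0.0 15.0 0.0
      vertex 0.0 0.0 0.0
      vertex 0.0 0.0 25.0
    endloop
  endfacet
  facet normal -1.0000 0.0000 0.0000
    outer loop
      vertex 0.0 15.0 0.0
      vertex 0.0 0.0 25.0
      vertex 0.0 15.0 25.0
    endloop
  endfacet
endsolid part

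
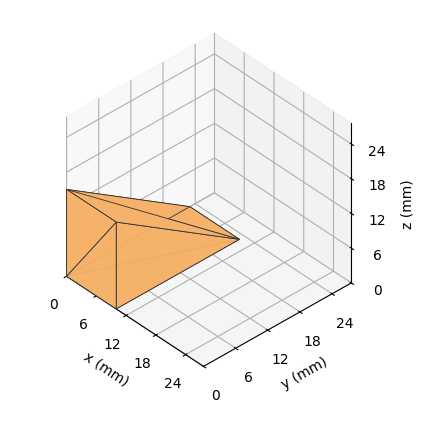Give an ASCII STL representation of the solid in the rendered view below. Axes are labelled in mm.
Reading the render: the shape is a wedge (ramp): 10 × 23 mm base, rising to 15 mm along the y=0 edge and sloping linearly to z=0 at y=23 (dimensions read to the nearest mm from the axis ticks). For the STL, each face is triangulated and given an outward normal.

solid part
  facet normal 0.0000 0.0000 -1.0000
    outer loop
      vertex 10.000 23.000 0.000
      vertex 10.000 0.000 0.000
      vertex 0.000 0.000 0.000
    endloop
  endfacet
  facet normal 0.0000 0.0000 -1.0000
    outer loop
      vertex 0.000 23.000 0.000
      vertex 10.000 23.000 0.000
      vertex 0.000 0.000 0.000
    endloop
  endfacet
  facet normal 0.0000 -1.0000 0.0000
    outer loop
      vertex 0.000 0.000 0.000
      vertex 10.000 0.000 0.000
      vertex 10.000 0.000 15.000
    endloop
  endfacet
  facet normal 0.0000 -1.0000 0.0000
    outer loop
      vertex 0.000 0.000 0.000
      vertex 10.000 0.000 15.000
      vertex 0.000 0.000 15.000
    endloop
  endfacet
  facet normal 0.0000 0.5463 0.8376
    outer loop
      vertex 0.000 0.000 15.000
      vertex 10.000 0.000 15.000
      vertex 10.000 23.000 0.000
    endloop
  endfacet
  facet normal 0.0000 0.5463 0.8376
    outer loop
      vertex 0.000 0.000 15.000
      vertex 10.000 23.000 0.000
      vertex 0.000 23.000 0.000
    endloop
  endfacet
  facet normal -1.0000 0.0000 0.0000
    outer loop
      vertex 0.000 0.000 15.000
      vertex 0.000 23.000 0.000
      vertex 0.000 0.000 0.000
    endloop
  endfacet
  facet normal 1.0000 0.0000 0.0000
    outer loop
      vertex 10.000 0.000 0.000
      vertex 10.000 23.000 0.000
      vertex 10.000 0.000 15.000
    endloop
  endfacet
endsolid part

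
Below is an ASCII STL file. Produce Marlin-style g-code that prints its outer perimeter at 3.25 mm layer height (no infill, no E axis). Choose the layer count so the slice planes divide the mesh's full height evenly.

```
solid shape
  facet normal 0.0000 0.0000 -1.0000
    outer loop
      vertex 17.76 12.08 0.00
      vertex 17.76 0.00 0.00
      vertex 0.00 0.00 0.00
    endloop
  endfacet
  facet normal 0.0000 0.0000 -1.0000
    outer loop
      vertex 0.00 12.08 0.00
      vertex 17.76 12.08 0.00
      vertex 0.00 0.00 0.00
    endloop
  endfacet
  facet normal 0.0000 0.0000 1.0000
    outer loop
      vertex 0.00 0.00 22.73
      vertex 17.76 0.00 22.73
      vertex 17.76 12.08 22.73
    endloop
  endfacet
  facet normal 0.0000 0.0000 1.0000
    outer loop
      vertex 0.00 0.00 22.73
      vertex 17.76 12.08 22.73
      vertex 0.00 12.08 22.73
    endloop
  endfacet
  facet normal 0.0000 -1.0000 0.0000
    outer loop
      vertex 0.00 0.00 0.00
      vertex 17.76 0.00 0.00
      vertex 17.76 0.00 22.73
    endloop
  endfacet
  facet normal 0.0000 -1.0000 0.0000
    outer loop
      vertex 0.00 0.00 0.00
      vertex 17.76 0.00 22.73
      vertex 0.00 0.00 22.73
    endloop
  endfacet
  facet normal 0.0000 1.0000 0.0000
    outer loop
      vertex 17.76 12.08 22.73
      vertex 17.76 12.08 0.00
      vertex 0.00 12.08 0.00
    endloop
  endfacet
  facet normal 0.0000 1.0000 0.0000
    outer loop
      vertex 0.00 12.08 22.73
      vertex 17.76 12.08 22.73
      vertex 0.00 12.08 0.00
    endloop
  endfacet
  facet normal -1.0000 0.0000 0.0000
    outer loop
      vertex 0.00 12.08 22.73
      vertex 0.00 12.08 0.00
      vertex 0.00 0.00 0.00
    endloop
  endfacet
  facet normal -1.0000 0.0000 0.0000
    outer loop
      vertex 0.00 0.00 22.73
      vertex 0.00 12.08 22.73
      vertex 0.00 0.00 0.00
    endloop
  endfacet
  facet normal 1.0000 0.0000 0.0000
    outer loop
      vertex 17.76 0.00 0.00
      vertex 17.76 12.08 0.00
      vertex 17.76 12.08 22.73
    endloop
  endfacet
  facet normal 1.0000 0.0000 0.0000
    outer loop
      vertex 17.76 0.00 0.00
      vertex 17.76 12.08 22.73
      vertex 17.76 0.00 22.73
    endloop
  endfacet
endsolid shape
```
; perimeter-only toolpath
G21 ; units = mm
G90 ; absolute positioning
G28 ; home
; layer 1
G0 Z3.25
G0 X0.00 Y0.00
G1 X17.76 Y0.00
G1 X17.76 Y12.08
G1 X0.00 Y12.08
G1 X0.00 Y0.00
; layer 2
G0 Z6.49
G0 X0.00 Y0.00
G1 X17.76 Y0.00
G1 X17.76 Y12.08
G1 X0.00 Y12.08
G1 X0.00 Y0.00
; layer 3
G0 Z9.74
G0 X0.00 Y0.00
G1 X17.76 Y0.00
G1 X17.76 Y12.08
G1 X0.00 Y12.08
G1 X0.00 Y0.00
; layer 4
G0 Z12.99
G0 X0.00 Y0.00
G1 X17.76 Y0.00
G1 X17.76 Y12.08
G1 X0.00 Y12.08
G1 X0.00 Y0.00
; layer 5
G0 Z16.24
G0 X0.00 Y0.00
G1 X17.76 Y0.00
G1 X17.76 Y12.08
G1 X0.00 Y12.08
G1 X0.00 Y0.00
; layer 6
G0 Z19.48
G0 X0.00 Y0.00
G1 X17.76 Y0.00
G1 X17.76 Y12.08
G1 X0.00 Y12.08
G1 X0.00 Y0.00
; layer 7
G0 Z22.73
G0 X0.00 Y0.00
G1 X17.76 Y0.00
G1 X17.76 Y12.08
G1 X0.00 Y12.08
G1 X0.00 Y0.00
M2 ; end

The solid is a rectangular box, roughly 17.8 × 12.1 mm footprint and 22.7 mm tall. Slicing at Δz = 3.25 mm — 7 equal slices spanning the solid's height, so layer i sits at z = i·h/7 — gives 7 non-empty perimeters. Each is a 4-segment closed polygon; G0 lifts to the layer z and rapids to the start vertex, then G1 traces the edges.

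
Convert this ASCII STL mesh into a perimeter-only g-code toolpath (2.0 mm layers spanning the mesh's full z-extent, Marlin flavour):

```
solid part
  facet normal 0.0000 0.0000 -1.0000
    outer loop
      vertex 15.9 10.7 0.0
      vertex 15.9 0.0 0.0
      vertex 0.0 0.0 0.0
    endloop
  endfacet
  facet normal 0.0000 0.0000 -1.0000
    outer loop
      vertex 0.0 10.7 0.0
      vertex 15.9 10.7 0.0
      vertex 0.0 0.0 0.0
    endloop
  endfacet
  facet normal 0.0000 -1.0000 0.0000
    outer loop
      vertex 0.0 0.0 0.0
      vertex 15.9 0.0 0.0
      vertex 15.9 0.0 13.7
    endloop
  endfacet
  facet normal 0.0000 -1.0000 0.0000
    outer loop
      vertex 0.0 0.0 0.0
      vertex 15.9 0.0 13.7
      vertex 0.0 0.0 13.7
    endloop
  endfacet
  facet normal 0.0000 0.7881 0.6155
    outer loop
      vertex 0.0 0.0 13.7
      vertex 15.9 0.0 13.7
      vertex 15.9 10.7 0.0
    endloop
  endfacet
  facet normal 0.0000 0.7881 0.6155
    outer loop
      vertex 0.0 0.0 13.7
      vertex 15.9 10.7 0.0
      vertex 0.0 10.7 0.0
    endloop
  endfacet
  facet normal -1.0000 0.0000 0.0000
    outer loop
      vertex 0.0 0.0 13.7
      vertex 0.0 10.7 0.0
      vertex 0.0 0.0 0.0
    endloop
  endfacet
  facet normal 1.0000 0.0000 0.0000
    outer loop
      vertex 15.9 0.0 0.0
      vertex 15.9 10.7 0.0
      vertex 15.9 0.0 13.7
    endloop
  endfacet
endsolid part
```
; perimeter-only toolpath
G21 ; units = mm
G90 ; absolute positioning
G28 ; home
; layer 1
G0 Z2.0
G0 X0.0 Y0.0
G1 X15.9 Y0.0
G1 X15.9 Y9.2
G1 X0.0 Y9.2
G1 X0.0 Y0.0
; layer 2
G0 Z3.9
G0 X0.0 Y0.0
G1 X15.9 Y0.0
G1 X15.9 Y7.6
G1 X0.0 Y7.6
G1 X0.0 Y0.0
; layer 3
G0 Z5.9
G0 X0.0 Y0.0
G1 X15.9 Y0.0
G1 X15.9 Y6.1
G1 X0.0 Y6.1
G1 X0.0 Y0.0
; layer 4
G0 Z7.8
G0 X0.0 Y0.0
G1 X15.9 Y0.0
G1 X15.9 Y4.6
G1 X0.0 Y4.6
G1 X0.0 Y0.0
; layer 5
G0 Z9.8
G0 X0.0 Y0.0
G1 X15.9 Y0.0
G1 X15.9 Y3.1
G1 X0.0 Y3.1
G1 X0.0 Y0.0
; layer 6
G0 Z11.7
G0 X0.0 Y0.0
G1 X15.9 Y0.0
G1 X15.9 Y1.5
G1 X0.0 Y1.5
G1 X0.0 Y0.0
M2 ; end

The solid is a wedge (ramp): 15.9 × 10.7 mm base, rising to 13.7 mm along the y=0 edge and sloping linearly to z=0 at y=10.7. Slicing at Δz = 2.0 mm — 7 equal slices spanning the solid's height, so layer i sits at z = i·h/7 — gives 6 non-empty perimeters. Each is a 4-segment closed polygon; G0 lifts to the layer z and rapids to the start vertex, then G1 traces the edges. The cross-section shrinks linearly with z (the slice at the apex is degenerate and omitted).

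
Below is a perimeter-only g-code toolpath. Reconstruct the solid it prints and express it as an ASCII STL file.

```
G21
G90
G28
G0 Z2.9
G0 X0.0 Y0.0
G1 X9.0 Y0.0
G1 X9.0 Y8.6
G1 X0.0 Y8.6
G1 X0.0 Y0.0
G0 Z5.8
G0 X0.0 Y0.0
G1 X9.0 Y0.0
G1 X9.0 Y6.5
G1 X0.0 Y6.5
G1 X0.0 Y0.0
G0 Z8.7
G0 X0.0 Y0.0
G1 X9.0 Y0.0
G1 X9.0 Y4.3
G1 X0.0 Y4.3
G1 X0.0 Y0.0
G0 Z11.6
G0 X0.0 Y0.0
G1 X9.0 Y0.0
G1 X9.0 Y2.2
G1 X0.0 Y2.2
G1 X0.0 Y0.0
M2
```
solid part
  facet normal 0.0000 0.0000 -1.0000
    outer loop
      vertex 9.0 10.8 0.0
      vertex 9.0 0.0 0.0
      vertex 0.0 0.0 0.0
    endloop
  endfacet
  facet normal 0.0000 0.0000 -1.0000
    outer loop
      vertex 0.0 10.8 0.0
      vertex 9.0 10.8 0.0
      vertex 0.0 0.0 0.0
    endloop
  endfacet
  facet normal 0.0000 -1.0000 0.0000
    outer loop
      vertex 0.0 0.0 0.0
      vertex 9.0 0.0 0.0
      vertex 9.0 0.0 14.5
    endloop
  endfacet
  facet normal 0.0000 -1.0000 0.0000
    outer loop
      vertex 0.0 0.0 0.0
      vertex 9.0 0.0 14.5
      vertex 0.0 0.0 14.5
    endloop
  endfacet
  facet normal 0.0000 0.8020 0.5973
    outer loop
      vertex 0.0 0.0 14.5
      vertex 9.0 0.0 14.5
      vertex 9.0 10.8 0.0
    endloop
  endfacet
  facet normal 0.0000 0.8020 0.5973
    outer loop
      vertex 0.0 0.0 14.5
      vertex 9.0 10.8 0.0
      vertex 0.0 10.8 0.0
    endloop
  endfacet
  facet normal -1.0000 0.0000 0.0000
    outer loop
      vertex 0.0 0.0 14.5
      vertex 0.0 10.8 0.0
      vertex 0.0 0.0 0.0
    endloop
  endfacet
  facet normal 1.0000 0.0000 0.0000
    outer loop
      vertex 9.0 0.0 0.0
      vertex 9.0 10.8 0.0
      vertex 9.0 0.0 14.5
    endloop
  endfacet
endsolid part

The G0 Z moves step by Δz≈2.9 mm. The G1 loops shrink linearly with z, so the solid tapers from its base footprint up to z≈14.5. Closing with a flat bottom cap and the tapered top and triangulating gives 8 facets — a wedge (ramp): 9 × 10.8 mm base, rising to 14.5 mm along the y=0 edge and sloping linearly to z=0 at y=10.8.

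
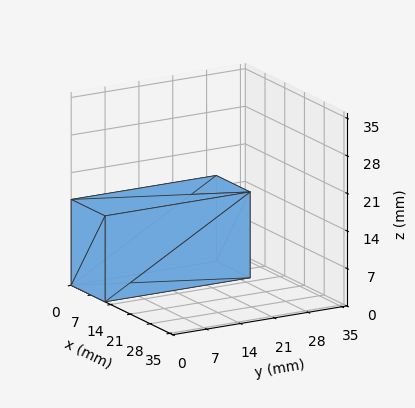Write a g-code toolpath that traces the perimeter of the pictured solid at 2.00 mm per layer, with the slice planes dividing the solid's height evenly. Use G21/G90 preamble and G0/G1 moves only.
Reading the render: the shape is a rectangular box, roughly 12 × 30 mm footprint and 16 mm tall (dimensions read to the nearest mm from the axis ticks). For the g-code, the solid's height is divided into equal slices at the stated Δz and each level perimeter traced with G1 moves after a G0 lift.

; perimeter-only toolpath
G21 ; units = mm
G90 ; absolute positioning
G28 ; home
; layer 1
G0 Z2.00
G0 X0.00 Y0.00
G1 X12.00 Y0.00
G1 X12.00 Y30.00
G1 X0.00 Y30.00
G1 X0.00 Y0.00
; layer 2
G0 Z4.00
G0 X0.00 Y0.00
G1 X12.00 Y0.00
G1 X12.00 Y30.00
G1 X0.00 Y30.00
G1 X0.00 Y0.00
; layer 3
G0 Z6.00
G0 X0.00 Y0.00
G1 X12.00 Y0.00
G1 X12.00 Y30.00
G1 X0.00 Y30.00
G1 X0.00 Y0.00
; layer 4
G0 Z8.00
G0 X0.00 Y0.00
G1 X12.00 Y0.00
G1 X12.00 Y30.00
G1 X0.00 Y30.00
G1 X0.00 Y0.00
; layer 5
G0 Z10.00
G0 X0.00 Y0.00
G1 X12.00 Y0.00
G1 X12.00 Y30.00
G1 X0.00 Y30.00
G1 X0.00 Y0.00
; layer 6
G0 Z12.00
G0 X0.00 Y0.00
G1 X12.00 Y0.00
G1 X12.00 Y30.00
G1 X0.00 Y30.00
G1 X0.00 Y0.00
; layer 7
G0 Z14.00
G0 X0.00 Y0.00
G1 X12.00 Y0.00
G1 X12.00 Y30.00
G1 X0.00 Y30.00
G1 X0.00 Y0.00
; layer 8
G0 Z16.00
G0 X0.00 Y0.00
G1 X12.00 Y0.00
G1 X12.00 Y30.00
G1 X0.00 Y30.00
G1 X0.00 Y0.00
M2 ; end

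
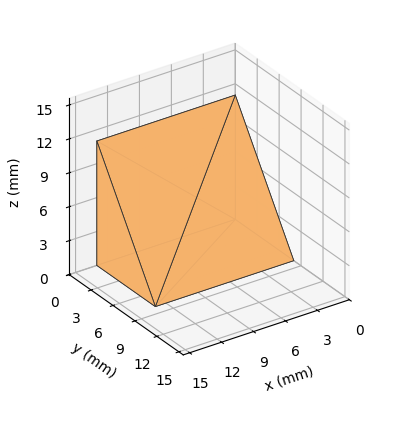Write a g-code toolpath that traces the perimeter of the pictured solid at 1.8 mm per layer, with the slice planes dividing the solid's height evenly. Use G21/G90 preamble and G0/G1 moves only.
Reading the render: the shape is a wedge (ramp): 13 × 8 mm base, rising to 11 mm along the y=0 edge and sloping linearly to z=0 at y=8 (dimensions read to the nearest mm from the axis ticks). For the g-code, the solid's height is divided into equal slices at the stated Δz and each level perimeter traced with G1 moves after a G0 lift.

; perimeter-only toolpath
G21 ; units = mm
G90 ; absolute positioning
G28 ; home
; layer 1
G0 Z1.8
G0 X0.0 Y0.0
G1 X13.0 Y0.0
G1 X13.0 Y6.7
G1 X0.0 Y6.7
G1 X0.0 Y0.0
; layer 2
G0 Z3.7
G0 X0.0 Y0.0
G1 X13.0 Y0.0
G1 X13.0 Y5.3
G1 X0.0 Y5.3
G1 X0.0 Y0.0
; layer 3
G0 Z5.5
G0 X0.0 Y0.0
G1 X13.0 Y0.0
G1 X13.0 Y4.0
G1 X0.0 Y4.0
G1 X0.0 Y0.0
; layer 4
G0 Z7.3
G0 X0.0 Y0.0
G1 X13.0 Y0.0
G1 X13.0 Y2.7
G1 X0.0 Y2.7
G1 X0.0 Y0.0
; layer 5
G0 Z9.2
G0 X0.0 Y0.0
G1 X13.0 Y0.0
G1 X13.0 Y1.3
G1 X0.0 Y1.3
G1 X0.0 Y0.0
M2 ; end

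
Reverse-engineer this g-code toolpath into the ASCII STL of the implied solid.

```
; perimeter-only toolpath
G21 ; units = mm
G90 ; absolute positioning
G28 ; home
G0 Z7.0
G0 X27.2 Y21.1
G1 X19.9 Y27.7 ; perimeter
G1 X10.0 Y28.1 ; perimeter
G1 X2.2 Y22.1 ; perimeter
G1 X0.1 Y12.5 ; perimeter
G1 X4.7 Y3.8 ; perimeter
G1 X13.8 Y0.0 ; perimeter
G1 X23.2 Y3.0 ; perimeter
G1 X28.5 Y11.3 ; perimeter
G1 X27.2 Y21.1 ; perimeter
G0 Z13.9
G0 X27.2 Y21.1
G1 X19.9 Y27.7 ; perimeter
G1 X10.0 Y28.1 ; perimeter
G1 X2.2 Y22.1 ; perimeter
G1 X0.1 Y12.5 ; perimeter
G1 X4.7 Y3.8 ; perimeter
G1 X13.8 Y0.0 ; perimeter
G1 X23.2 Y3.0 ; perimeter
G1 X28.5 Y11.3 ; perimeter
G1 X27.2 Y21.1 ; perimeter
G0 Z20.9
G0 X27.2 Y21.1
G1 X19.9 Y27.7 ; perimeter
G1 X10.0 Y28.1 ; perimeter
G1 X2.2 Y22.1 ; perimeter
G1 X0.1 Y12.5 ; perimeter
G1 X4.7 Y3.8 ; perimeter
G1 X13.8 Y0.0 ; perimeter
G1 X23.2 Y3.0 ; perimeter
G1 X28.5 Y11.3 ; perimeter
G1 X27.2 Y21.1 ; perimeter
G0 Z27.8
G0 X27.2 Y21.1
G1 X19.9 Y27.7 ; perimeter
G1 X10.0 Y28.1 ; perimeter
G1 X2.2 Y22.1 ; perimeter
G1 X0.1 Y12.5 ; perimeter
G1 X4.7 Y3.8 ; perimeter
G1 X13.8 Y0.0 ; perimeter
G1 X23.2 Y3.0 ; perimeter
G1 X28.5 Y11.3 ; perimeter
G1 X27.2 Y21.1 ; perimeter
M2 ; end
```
solid part
  facet normal 0.0000 0.0000 -1.0000
    outer loop
      vertex 10.0 28.1 0.0
      vertex 19.9 27.7 0.0
      vertex 27.2 21.1 0.0
    endloop
  endfacet
  facet normal 0.0000 0.0000 -1.0000
    outer loop
      vertex 2.2 22.1 0.0
      vertex 10.0 28.1 0.0
      vertex 27.2 21.1 0.0
    endloop
  endfacet
  facet normal 0.0000 0.0000 -1.0000
    outer loop
      vertex 0.1 12.5 0.0
      vertex 2.2 22.1 0.0
      vertex 27.2 21.1 0.0
    endloop
  endfacet
  facet normal 0.0000 0.0000 -1.0000
    outer loop
      vertex 4.7 3.8 0.0
      vertex 0.1 12.5 0.0
      vertex 27.2 21.1 0.0
    endloop
  endfacet
  facet normal 0.0000 0.0000 -1.0000
    outer loop
      vertex 13.8 0.0 0.0
      vertex 4.7 3.8 0.0
      vertex 27.2 21.1 0.0
    endloop
  endfacet
  facet normal 0.0000 0.0000 -1.0000
    outer loop
      vertex 23.2 3.0 0.0
      vertex 13.8 0.0 0.0
      vertex 27.2 21.1 0.0
    endloop
  endfacet
  facet normal 0.0000 0.0000 -1.0000
    outer loop
      vertex 28.5 11.3 0.0
      vertex 23.2 3.0 0.0
      vertex 27.2 21.1 0.0
    endloop
  endfacet
  facet normal 0.0000 0.0000 1.0000
    outer loop
      vertex 27.2 21.1 27.8
      vertex 19.9 27.7 27.8
      vertex 10.0 28.1 27.8
    endloop
  endfacet
  facet normal 0.0000 0.0000 1.0000
    outer loop
      vertex 27.2 21.1 27.8
      vertex 10.0 28.1 27.8
      vertex 2.2 22.1 27.8
    endloop
  endfacet
  facet normal 0.0000 0.0000 1.0000
    outer loop
      vertex 27.2 21.1 27.8
      vertex 2.2 22.1 27.8
      vertex 0.1 12.5 27.8
    endloop
  endfacet
  facet normal 0.0000 0.0000 1.0000
    outer loop
      vertex 27.2 21.1 27.8
      vertex 0.1 12.5 27.8
      vertex 4.7 3.8 27.8
    endloop
  endfacet
  facet normal 0.0000 0.0000 1.0000
    outer loop
      vertex 27.2 21.1 27.8
      vertex 4.7 3.8 27.8
      vertex 13.8 0.0 27.8
    endloop
  endfacet
  facet normal 0.0000 0.0000 1.0000
    outer loop
      vertex 27.2 21.1 27.8
      vertex 13.8 0.0 27.8
      vertex 23.2 3.0 27.8
    endloop
  endfacet
  facet normal 0.0000 0.0000 1.0000
    outer loop
      vertex 27.2 21.1 27.8
      vertex 23.2 3.0 27.8
      vertex 28.5 11.3 27.8
    endloop
  endfacet
  facet normal 0.6706 0.7418 0.0000
    outer loop
      vertex 27.2 21.1 0.0
      vertex 19.9 27.7 0.0
      vertex 19.9 27.7 27.8
    endloop
  endfacet
  facet normal 0.6706 0.7418 0.0000
    outer loop
      vertex 27.2 21.1 0.0
      vertex 19.9 27.7 27.8
      vertex 27.2 21.1 27.8
    endloop
  endfacet
  facet normal 0.0404 0.9992 0.0000
    outer loop
      vertex 19.9 27.7 0.0
      vertex 10.0 28.1 0.0
      vertex 10.0 28.1 27.8
    endloop
  endfacet
  facet normal 0.0404 0.9992 0.0000
    outer loop
      vertex 19.9 27.7 0.0
      vertex 10.0 28.1 27.8
      vertex 19.9 27.7 27.8
    endloop
  endfacet
  facet normal -0.6097 0.7926 0.0000
    outer loop
      vertex 10.0 28.1 0.0
      vertex 2.2 22.1 0.0
      vertex 2.2 22.1 27.8
    endloop
  endfacet
  facet normal -0.6097 0.7926 0.0000
    outer loop
      vertex 10.0 28.1 0.0
      vertex 2.2 22.1 27.8
      vertex 10.0 28.1 27.8
    endloop
  endfacet
  facet normal -0.9769 0.2137 0.0000
    outer loop
      vertex 2.2 22.1 0.0
      vertex 0.1 12.5 0.0
      vertex 0.1 12.5 27.8
    endloop
  endfacet
  facet normal -0.9769 0.2137 0.0000
    outer loop
      vertex 2.2 22.1 0.0
      vertex 0.1 12.5 27.8
      vertex 2.2 22.1 27.8
    endloop
  endfacet
  facet normal -0.8840 -0.4674 0.0000
    outer loop
      vertex 0.1 12.5 0.0
      vertex 4.7 3.8 0.0
      vertex 4.7 3.8 27.8
    endloop
  endfacet
  facet normal -0.8840 -0.4674 0.0000
    outer loop
      vertex 0.1 12.5 0.0
      vertex 4.7 3.8 27.8
      vertex 0.1 12.5 27.8
    endloop
  endfacet
  facet normal -0.3853 -0.9228 0.0000
    outer loop
      vertex 4.7 3.8 0.0
      vertex 13.8 0.0 0.0
      vertex 13.8 0.0 27.8
    endloop
  endfacet
  facet normal -0.3853 -0.9228 0.0000
    outer loop
      vertex 4.7 3.8 0.0
      vertex 13.8 0.0 27.8
      vertex 4.7 3.8 27.8
    endloop
  endfacet
  facet normal 0.3040 -0.9527 0.0000
    outer loop
      vertex 13.8 0.0 0.0
      vertex 23.2 3.0 0.0
      vertex 23.2 3.0 27.8
    endloop
  endfacet
  facet normal 0.3040 -0.9527 0.0000
    outer loop
      vertex 13.8 0.0 0.0
      vertex 23.2 3.0 27.8
      vertex 13.8 0.0 27.8
    endloop
  endfacet
  facet normal 0.8428 -0.5382 0.0000
    outer loop
      vertex 23.2 3.0 0.0
      vertex 28.5 11.3 0.0
      vertex 28.5 11.3 27.8
    endloop
  endfacet
  facet normal 0.8428 -0.5382 0.0000
    outer loop
      vertex 23.2 3.0 0.0
      vertex 28.5 11.3 27.8
      vertex 23.2 3.0 27.8
    endloop
  endfacet
  facet normal 0.9913 0.1315 0.0000
    outer loop
      vertex 28.5 11.3 0.0
      vertex 27.2 21.1 0.0
      vertex 27.2 21.1 27.8
    endloop
  endfacet
  facet normal 0.9913 0.1315 0.0000
    outer loop
      vertex 28.5 11.3 0.0
      vertex 27.2 21.1 27.8
      vertex 28.5 11.3 27.8
    endloop
  endfacet
endsolid part

The G0 Z moves step by Δz≈7.0 mm. Every layer's G1 loop is the same polygon, so the solid is a straight extrusion of it from z=0 to z≈27.8. Closing with flat bottom and top caps and triangulating gives 32 facets — a regular 9-sided prism (a cylinder approximated with 9 flat sides), circumscribed radius ≈ 14.4 mm, height ≈ 27.8 mm.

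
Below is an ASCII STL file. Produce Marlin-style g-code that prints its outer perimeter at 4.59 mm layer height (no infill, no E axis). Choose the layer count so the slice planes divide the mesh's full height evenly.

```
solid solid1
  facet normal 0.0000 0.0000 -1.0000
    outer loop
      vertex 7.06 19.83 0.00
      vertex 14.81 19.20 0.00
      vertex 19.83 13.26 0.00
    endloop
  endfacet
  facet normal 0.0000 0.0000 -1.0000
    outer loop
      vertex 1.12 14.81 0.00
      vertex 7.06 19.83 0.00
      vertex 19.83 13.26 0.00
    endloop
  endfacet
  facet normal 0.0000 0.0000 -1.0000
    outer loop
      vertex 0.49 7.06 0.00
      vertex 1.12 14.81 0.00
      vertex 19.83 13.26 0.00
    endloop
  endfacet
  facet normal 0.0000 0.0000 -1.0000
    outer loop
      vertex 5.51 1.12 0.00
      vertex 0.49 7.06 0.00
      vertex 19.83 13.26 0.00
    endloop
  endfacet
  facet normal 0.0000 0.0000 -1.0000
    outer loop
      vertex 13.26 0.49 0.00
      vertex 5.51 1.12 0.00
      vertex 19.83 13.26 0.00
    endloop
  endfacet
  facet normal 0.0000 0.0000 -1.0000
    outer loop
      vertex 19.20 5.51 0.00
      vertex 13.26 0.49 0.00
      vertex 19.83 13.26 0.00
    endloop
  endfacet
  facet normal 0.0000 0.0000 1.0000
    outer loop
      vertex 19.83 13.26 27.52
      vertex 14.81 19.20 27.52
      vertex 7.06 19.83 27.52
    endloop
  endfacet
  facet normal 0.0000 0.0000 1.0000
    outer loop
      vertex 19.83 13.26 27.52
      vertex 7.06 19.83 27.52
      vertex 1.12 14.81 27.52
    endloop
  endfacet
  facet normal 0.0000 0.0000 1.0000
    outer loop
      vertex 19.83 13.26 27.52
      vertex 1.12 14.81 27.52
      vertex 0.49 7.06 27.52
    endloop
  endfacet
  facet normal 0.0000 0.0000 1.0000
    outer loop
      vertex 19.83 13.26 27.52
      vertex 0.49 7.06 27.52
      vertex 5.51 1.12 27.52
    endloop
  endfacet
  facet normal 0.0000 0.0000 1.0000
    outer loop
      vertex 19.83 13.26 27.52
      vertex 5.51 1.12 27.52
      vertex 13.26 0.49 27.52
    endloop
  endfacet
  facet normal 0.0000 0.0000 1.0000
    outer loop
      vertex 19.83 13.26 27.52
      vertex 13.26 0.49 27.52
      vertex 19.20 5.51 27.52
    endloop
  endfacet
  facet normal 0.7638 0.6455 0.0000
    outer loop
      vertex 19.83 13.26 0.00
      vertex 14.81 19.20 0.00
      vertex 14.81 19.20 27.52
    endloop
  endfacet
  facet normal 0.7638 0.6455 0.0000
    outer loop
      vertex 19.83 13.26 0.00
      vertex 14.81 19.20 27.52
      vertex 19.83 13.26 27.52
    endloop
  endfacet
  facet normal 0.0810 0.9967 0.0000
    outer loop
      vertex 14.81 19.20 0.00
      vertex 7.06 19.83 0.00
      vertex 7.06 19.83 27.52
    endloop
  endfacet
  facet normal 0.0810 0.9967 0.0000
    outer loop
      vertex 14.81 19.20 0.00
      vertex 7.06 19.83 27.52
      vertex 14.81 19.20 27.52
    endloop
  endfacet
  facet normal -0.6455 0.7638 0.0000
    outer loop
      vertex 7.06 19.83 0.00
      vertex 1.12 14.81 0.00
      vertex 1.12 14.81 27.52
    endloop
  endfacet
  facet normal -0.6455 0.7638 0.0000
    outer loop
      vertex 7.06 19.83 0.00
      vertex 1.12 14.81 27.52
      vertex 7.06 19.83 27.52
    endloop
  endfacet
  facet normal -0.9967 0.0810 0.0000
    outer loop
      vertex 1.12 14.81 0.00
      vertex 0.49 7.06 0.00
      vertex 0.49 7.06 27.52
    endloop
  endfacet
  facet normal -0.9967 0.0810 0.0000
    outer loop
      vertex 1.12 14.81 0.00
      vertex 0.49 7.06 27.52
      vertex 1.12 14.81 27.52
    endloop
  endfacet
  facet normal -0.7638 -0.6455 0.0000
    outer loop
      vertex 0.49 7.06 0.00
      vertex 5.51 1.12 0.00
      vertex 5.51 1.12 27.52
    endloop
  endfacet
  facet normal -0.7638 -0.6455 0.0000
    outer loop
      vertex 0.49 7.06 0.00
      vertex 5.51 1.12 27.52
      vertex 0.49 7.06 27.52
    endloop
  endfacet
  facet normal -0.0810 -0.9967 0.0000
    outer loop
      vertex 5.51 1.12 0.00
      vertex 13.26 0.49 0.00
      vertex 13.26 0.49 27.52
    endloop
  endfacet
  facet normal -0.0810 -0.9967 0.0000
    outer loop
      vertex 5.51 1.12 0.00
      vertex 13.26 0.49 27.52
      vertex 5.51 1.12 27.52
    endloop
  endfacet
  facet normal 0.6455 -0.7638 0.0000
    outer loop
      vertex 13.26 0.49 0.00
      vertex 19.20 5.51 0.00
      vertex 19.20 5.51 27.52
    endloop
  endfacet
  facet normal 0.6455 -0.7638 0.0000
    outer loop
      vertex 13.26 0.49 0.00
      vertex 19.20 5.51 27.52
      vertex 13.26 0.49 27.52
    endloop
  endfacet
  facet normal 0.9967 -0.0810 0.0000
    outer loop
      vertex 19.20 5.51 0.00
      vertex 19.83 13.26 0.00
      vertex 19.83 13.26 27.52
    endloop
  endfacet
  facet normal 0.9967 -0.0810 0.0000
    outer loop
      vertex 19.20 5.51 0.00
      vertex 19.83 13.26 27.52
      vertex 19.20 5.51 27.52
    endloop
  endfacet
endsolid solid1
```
; perimeter-only toolpath
G21 ; units = mm
G90 ; absolute positioning
G28 ; home
; layer 1
G0 Z4.59
G0 X19.83 Y13.26
G1 X14.81 Y19.20
G1 X7.06 Y19.83
G1 X1.12 Y14.81
G1 X0.49 Y7.06
G1 X5.51 Y1.12
G1 X13.26 Y0.49
G1 X19.20 Y5.51
G1 X19.83 Y13.26
; layer 2
G0 Z9.17
G0 X19.83 Y13.26
G1 X14.81 Y19.20
G1 X7.06 Y19.83
G1 X1.12 Y14.81
G1 X0.49 Y7.06
G1 X5.51 Y1.12
G1 X13.26 Y0.49
G1 X19.20 Y5.51
G1 X19.83 Y13.26
; layer 3
G0 Z13.76
G0 X19.83 Y13.26
G1 X14.81 Y19.20
G1 X7.06 Y19.83
G1 X1.12 Y14.81
G1 X0.49 Y7.06
G1 X5.51 Y1.12
G1 X13.26 Y0.49
G1 X19.20 Y5.51
G1 X19.83 Y13.26
; layer 4
G0 Z18.35
G0 X19.83 Y13.26
G1 X14.81 Y19.20
G1 X7.06 Y19.83
G1 X1.12 Y14.81
G1 X0.49 Y7.06
G1 X5.51 Y1.12
G1 X13.26 Y0.49
G1 X19.20 Y5.51
G1 X19.83 Y13.26
; layer 5
G0 Z22.93
G0 X19.83 Y13.26
G1 X14.81 Y19.20
G1 X7.06 Y19.83
G1 X1.12 Y14.81
G1 X0.49 Y7.06
G1 X5.51 Y1.12
G1 X13.26 Y0.49
G1 X19.20 Y5.51
G1 X19.83 Y13.26
; layer 6
G0 Z27.52
G0 X19.83 Y13.26
G1 X14.81 Y19.20
G1 X7.06 Y19.83
G1 X1.12 Y14.81
G1 X0.49 Y7.06
G1 X5.51 Y1.12
G1 X13.26 Y0.49
G1 X19.20 Y5.51
G1 X19.83 Y13.26
M2 ; end

The solid is a regular 8-sided prism (a cylinder approximated with 8 flat sides), circumscribed radius ≈ 10.2 mm, height ≈ 27.5 mm. Slicing at Δz = 4.59 mm — 6 equal slices spanning the solid's height, so layer i sits at z = i·h/6 — gives 6 non-empty perimeters. Each is a 8-segment closed polygon; G0 lifts to the layer z and rapids to the start vertex, then G1 traces the edges.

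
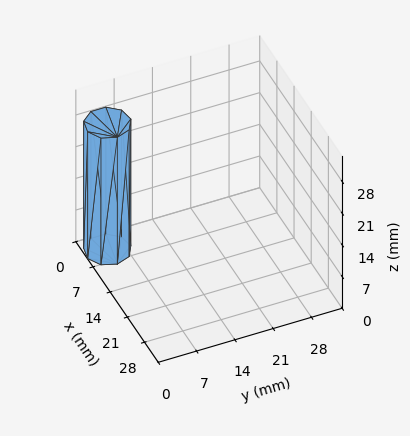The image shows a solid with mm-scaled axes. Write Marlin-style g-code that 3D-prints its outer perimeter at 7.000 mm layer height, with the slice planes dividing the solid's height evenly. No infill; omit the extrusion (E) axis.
Reading the render: the shape is a regular 9-sided prism (a cylinder approximated with 9 flat sides), circumscribed radius ≈ 4 mm, height ≈ 28 mm (dimensions read to the nearest mm from the axis ticks). For the g-code, the solid's height is divided into equal slices at the stated Δz and each level perimeter traced with G1 moves after a G0 lift.

; perimeter-only toolpath
G21 ; units = mm
G90 ; absolute positioning
G28 ; home
; layer 1
G0 Z7.000
G0 X8.000 Y4.000
G1 X7.064 Y6.571
G1 X4.695 Y7.939
G1 X2.000 Y7.464
G1 X0.241 Y5.368
G1 X0.241 Y2.632
G1 X2.000 Y0.536
G1 X4.695 Y0.061
G1 X7.064 Y1.429
G1 X8.000 Y4.000
; layer 2
G0 Z14.000
G0 X8.000 Y4.000
G1 X7.064 Y6.571
G1 X4.695 Y7.939
G1 X2.000 Y7.464
G1 X0.241 Y5.368
G1 X0.241 Y2.632
G1 X2.000 Y0.536
G1 X4.695 Y0.061
G1 X7.064 Y1.429
G1 X8.000 Y4.000
; layer 3
G0 Z21.000
G0 X8.000 Y4.000
G1 X7.064 Y6.571
G1 X4.695 Y7.939
G1 X2.000 Y7.464
G1 X0.241 Y5.368
G1 X0.241 Y2.632
G1 X2.000 Y0.536
G1 X4.695 Y0.061
G1 X7.064 Y1.429
G1 X8.000 Y4.000
; layer 4
G0 Z28.000
G0 X8.000 Y4.000
G1 X7.064 Y6.571
G1 X4.695 Y7.939
G1 X2.000 Y7.464
G1 X0.241 Y5.368
G1 X0.241 Y2.632
G1 X2.000 Y0.536
G1 X4.695 Y0.061
G1 X7.064 Y1.429
G1 X8.000 Y4.000
M2 ; end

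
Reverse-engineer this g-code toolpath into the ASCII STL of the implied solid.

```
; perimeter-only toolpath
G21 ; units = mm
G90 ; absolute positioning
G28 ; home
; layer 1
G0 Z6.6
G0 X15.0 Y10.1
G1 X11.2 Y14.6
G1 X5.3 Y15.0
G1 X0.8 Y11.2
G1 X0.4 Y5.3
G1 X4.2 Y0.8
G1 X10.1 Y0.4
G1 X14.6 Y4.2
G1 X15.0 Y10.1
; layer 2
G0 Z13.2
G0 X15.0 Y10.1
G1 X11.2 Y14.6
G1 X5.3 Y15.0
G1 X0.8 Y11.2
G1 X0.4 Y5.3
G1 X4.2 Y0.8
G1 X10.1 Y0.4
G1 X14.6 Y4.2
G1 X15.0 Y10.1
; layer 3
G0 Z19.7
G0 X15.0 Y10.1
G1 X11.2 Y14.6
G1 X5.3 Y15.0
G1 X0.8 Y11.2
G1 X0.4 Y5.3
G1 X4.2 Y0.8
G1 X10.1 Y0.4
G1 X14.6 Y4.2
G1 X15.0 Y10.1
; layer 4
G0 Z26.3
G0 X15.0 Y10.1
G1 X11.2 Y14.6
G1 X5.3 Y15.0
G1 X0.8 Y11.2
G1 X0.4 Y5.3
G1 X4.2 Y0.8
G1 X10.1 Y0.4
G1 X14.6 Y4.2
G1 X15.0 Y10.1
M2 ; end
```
solid part
  facet normal 0.0000 0.0000 -1.0000
    outer loop
      vertex 5.3 15.0 0.0
      vertex 11.2 14.6 0.0
      vertex 15.0 10.1 0.0
    endloop
  endfacet
  facet normal 0.0000 0.0000 -1.0000
    outer loop
      vertex 0.8 11.2 0.0
      vertex 5.3 15.0 0.0
      vertex 15.0 10.1 0.0
    endloop
  endfacet
  facet normal 0.0000 0.0000 -1.0000
    outer loop
      vertex 0.4 5.3 0.0
      vertex 0.8 11.2 0.0
      vertex 15.0 10.1 0.0
    endloop
  endfacet
  facet normal 0.0000 0.0000 -1.0000
    outer loop
      vertex 4.2 0.8 0.0
      vertex 0.4 5.3 0.0
      vertex 15.0 10.1 0.0
    endloop
  endfacet
  facet normal 0.0000 0.0000 -1.0000
    outer loop
      vertex 10.1 0.4 0.0
      vertex 4.2 0.8 0.0
      vertex 15.0 10.1 0.0
    endloop
  endfacet
  facet normal 0.0000 0.0000 -1.0000
    outer loop
      vertex 14.6 4.2 0.0
      vertex 10.1 0.4 0.0
      vertex 15.0 10.1 0.0
    endloop
  endfacet
  facet normal 0.0000 0.0000 1.0000
    outer loop
      vertex 15.0 10.1 26.3
      vertex 11.2 14.6 26.3
      vertex 5.3 15.0 26.3
    endloop
  endfacet
  facet normal 0.0000 0.0000 1.0000
    outer loop
      vertex 15.0 10.1 26.3
      vertex 5.3 15.0 26.3
      vertex 0.8 11.2 26.3
    endloop
  endfacet
  facet normal 0.0000 0.0000 1.0000
    outer loop
      vertex 15.0 10.1 26.3
      vertex 0.8 11.2 26.3
      vertex 0.4 5.3 26.3
    endloop
  endfacet
  facet normal 0.0000 0.0000 1.0000
    outer loop
      vertex 15.0 10.1 26.3
      vertex 0.4 5.3 26.3
      vertex 4.2 0.8 26.3
    endloop
  endfacet
  facet normal 0.0000 0.0000 1.0000
    outer loop
      vertex 15.0 10.1 26.3
      vertex 4.2 0.8 26.3
      vertex 10.1 0.4 26.3
    endloop
  endfacet
  facet normal 0.0000 0.0000 1.0000
    outer loop
      vertex 15.0 10.1 26.3
      vertex 10.1 0.4 26.3
      vertex 14.6 4.2 26.3
    endloop
  endfacet
  facet normal 0.7640 0.6452 0.0000
    outer loop
      vertex 15.0 10.1 0.0
      vertex 11.2 14.6 0.0
      vertex 11.2 14.6 26.3
    endloop
  endfacet
  facet normal 0.7640 0.6452 0.0000
    outer loop
      vertex 15.0 10.1 0.0
      vertex 11.2 14.6 26.3
      vertex 15.0 10.1 26.3
    endloop
  endfacet
  facet normal 0.0676 0.9977 0.0000
    outer loop
      vertex 11.2 14.6 0.0
      vertex 5.3 15.0 0.0
      vertex 5.3 15.0 26.3
    endloop
  endfacet
  facet normal 0.0676 0.9977 0.0000
    outer loop
      vertex 11.2 14.6 0.0
      vertex 5.3 15.0 26.3
      vertex 11.2 14.6 26.3
    endloop
  endfacet
  facet normal -0.6452 0.7640 0.0000
    outer loop
      vertex 5.3 15.0 0.0
      vertex 0.8 11.2 0.0
      vertex 0.8 11.2 26.3
    endloop
  endfacet
  facet normal -0.6452 0.7640 0.0000
    outer loop
      vertex 5.3 15.0 0.0
      vertex 0.8 11.2 26.3
      vertex 5.3 15.0 26.3
    endloop
  endfacet
  facet normal -0.9977 0.0676 0.0000
    outer loop
      vertex 0.8 11.2 0.0
      vertex 0.4 5.3 0.0
      vertex 0.4 5.3 26.3
    endloop
  endfacet
  facet normal -0.9977 0.0676 0.0000
    outer loop
      vertex 0.8 11.2 0.0
      vertex 0.4 5.3 26.3
      vertex 0.8 11.2 26.3
    endloop
  endfacet
  facet normal -0.7640 -0.6452 0.0000
    outer loop
      vertex 0.4 5.3 0.0
      vertex 4.2 0.8 0.0
      vertex 4.2 0.8 26.3
    endloop
  endfacet
  facet normal -0.7640 -0.6452 0.0000
    outer loop
      vertex 0.4 5.3 0.0
      vertex 4.2 0.8 26.3
      vertex 0.4 5.3 26.3
    endloop
  endfacet
  facet normal -0.0676 -0.9977 0.0000
    outer loop
      vertex 4.2 0.8 0.0
      vertex 10.1 0.4 0.0
      vertex 10.1 0.4 26.3
    endloop
  endfacet
  facet normal -0.0676 -0.9977 0.0000
    outer loop
      vertex 4.2 0.8 0.0
      vertex 10.1 0.4 26.3
      vertex 4.2 0.8 26.3
    endloop
  endfacet
  facet normal 0.6452 -0.7640 0.0000
    outer loop
      vertex 10.1 0.4 0.0
      vertex 14.6 4.2 0.0
      vertex 14.6 4.2 26.3
    endloop
  endfacet
  facet normal 0.6452 -0.7640 0.0000
    outer loop
      vertex 10.1 0.4 0.0
      vertex 14.6 4.2 26.3
      vertex 10.1 0.4 26.3
    endloop
  endfacet
  facet normal 0.9977 -0.0676 0.0000
    outer loop
      vertex 14.6 4.2 0.0
      vertex 15.0 10.1 0.0
      vertex 15.0 10.1 26.3
    endloop
  endfacet
  facet normal 0.9977 -0.0676 0.0000
    outer loop
      vertex 14.6 4.2 0.0
      vertex 15.0 10.1 26.3
      vertex 14.6 4.2 26.3
    endloop
  endfacet
endsolid part

The G0 Z moves step by Δz≈6.6 mm. Every layer's G1 loop is the same polygon, so the solid is a straight extrusion of it from z=0 to z≈26.3. Closing with flat bottom and top caps and triangulating gives 28 facets — a regular 8-sided prism (a cylinder approximated with 8 flat sides), circumscribed radius ≈ 7.7 mm, height ≈ 26.3 mm.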